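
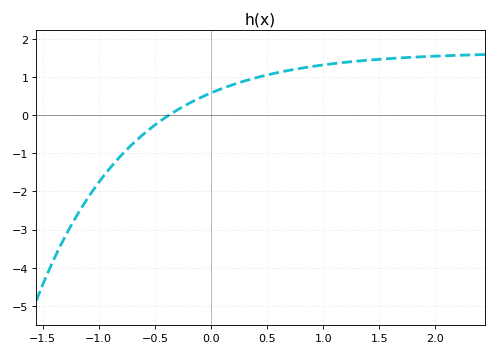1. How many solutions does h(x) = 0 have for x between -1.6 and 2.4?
1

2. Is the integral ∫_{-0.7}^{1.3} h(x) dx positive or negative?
positive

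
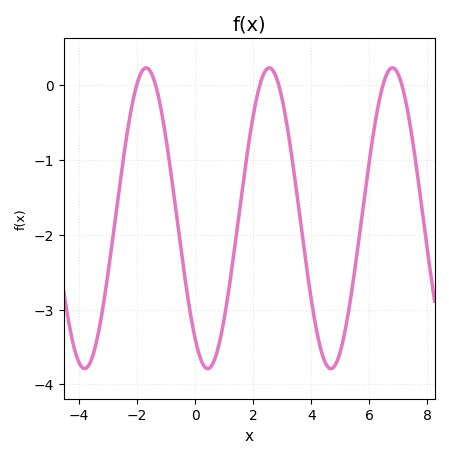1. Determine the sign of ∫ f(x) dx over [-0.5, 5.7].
negative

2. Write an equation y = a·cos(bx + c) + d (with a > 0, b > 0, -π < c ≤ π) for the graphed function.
y = 2.01cos(1.48x + 2.5) - 1.78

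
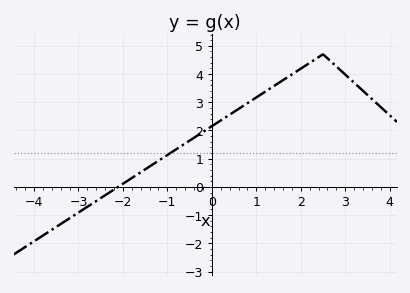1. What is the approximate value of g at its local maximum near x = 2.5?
4.7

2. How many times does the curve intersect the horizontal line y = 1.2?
1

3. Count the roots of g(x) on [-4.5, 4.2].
1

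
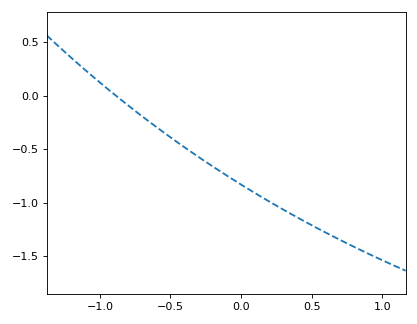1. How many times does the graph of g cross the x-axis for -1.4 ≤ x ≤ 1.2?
1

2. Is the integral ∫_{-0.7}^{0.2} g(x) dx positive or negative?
negative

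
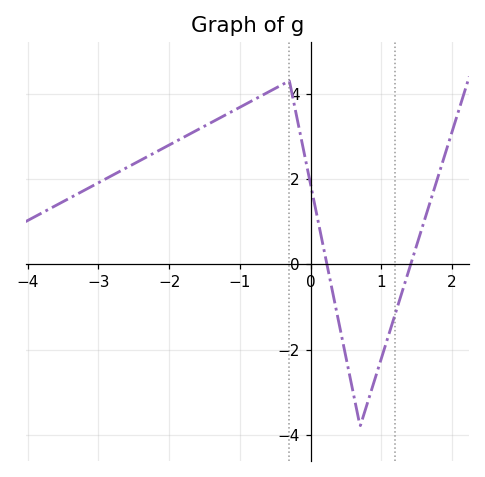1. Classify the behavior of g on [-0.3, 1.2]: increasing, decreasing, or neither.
neither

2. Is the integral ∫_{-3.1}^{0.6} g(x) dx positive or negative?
positive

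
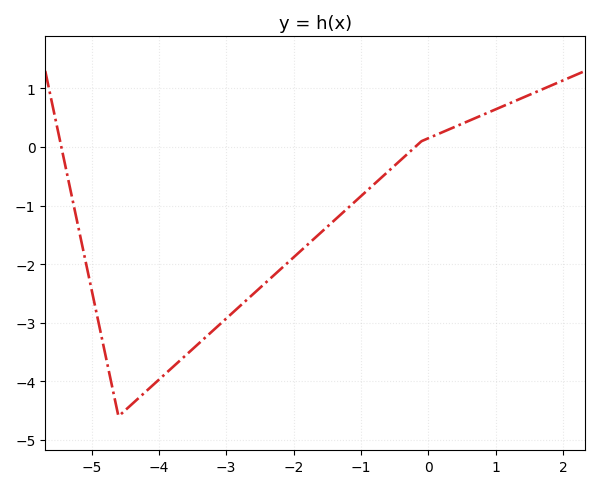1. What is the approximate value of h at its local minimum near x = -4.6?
-4.6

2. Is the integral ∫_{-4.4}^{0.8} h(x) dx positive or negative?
negative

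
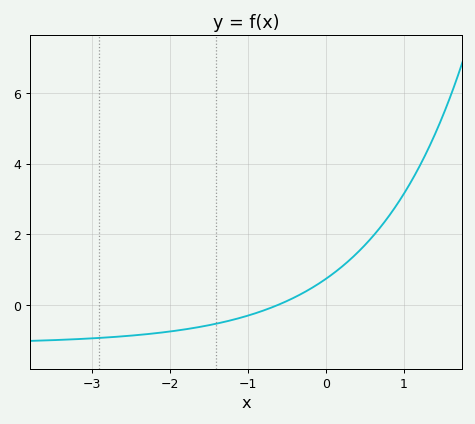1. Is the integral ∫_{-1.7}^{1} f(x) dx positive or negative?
positive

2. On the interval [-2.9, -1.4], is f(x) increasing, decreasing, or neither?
increasing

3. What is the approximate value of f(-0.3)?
0.4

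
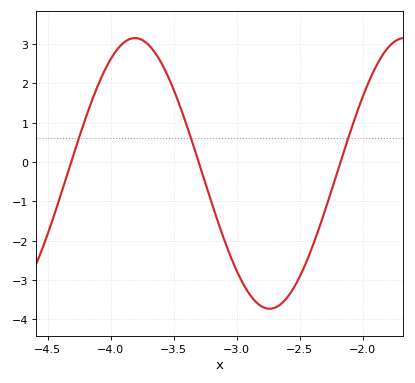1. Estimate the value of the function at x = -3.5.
1.8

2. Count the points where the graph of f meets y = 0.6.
3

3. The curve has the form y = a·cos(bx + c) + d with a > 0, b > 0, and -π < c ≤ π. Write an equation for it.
y = 3.44cos(2.9x - 1.4) - 0.29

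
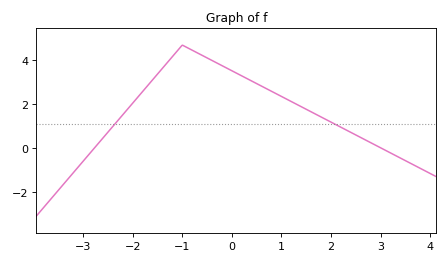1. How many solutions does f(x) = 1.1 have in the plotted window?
2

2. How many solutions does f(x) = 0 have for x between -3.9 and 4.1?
2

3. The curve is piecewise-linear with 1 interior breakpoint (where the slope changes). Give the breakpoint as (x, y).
(-1, 4.7)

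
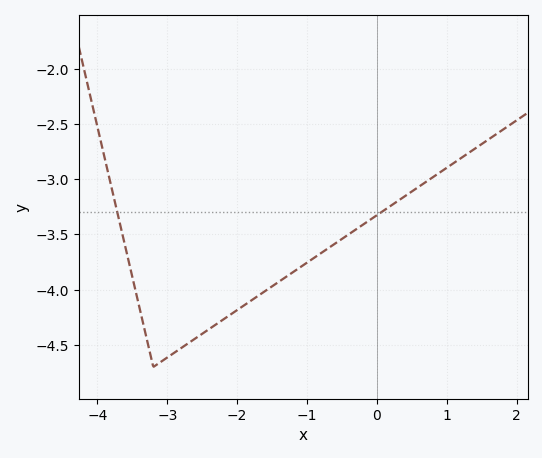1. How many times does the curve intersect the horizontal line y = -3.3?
2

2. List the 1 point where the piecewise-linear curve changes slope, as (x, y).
(-3.2, -4.7)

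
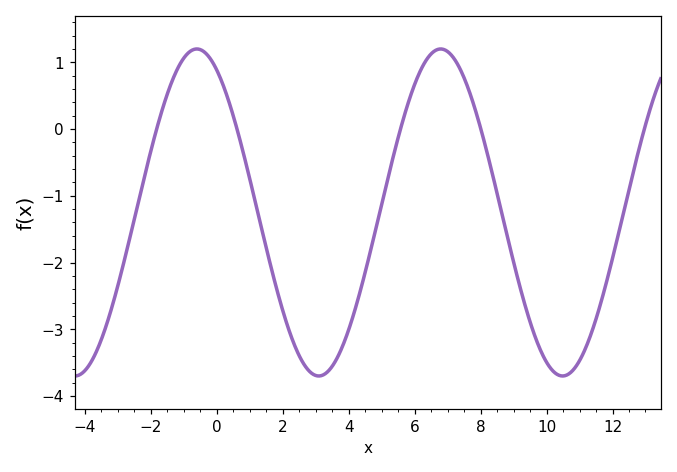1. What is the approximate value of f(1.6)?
-2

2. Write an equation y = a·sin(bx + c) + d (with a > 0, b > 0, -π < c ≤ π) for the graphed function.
y = 2.45sin(0.85x + 2.1) - 1.25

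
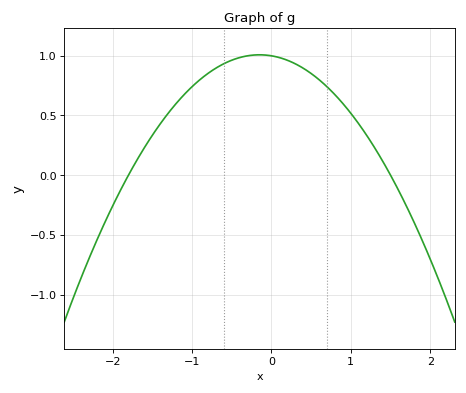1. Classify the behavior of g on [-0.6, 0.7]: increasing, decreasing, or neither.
neither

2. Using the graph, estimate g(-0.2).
1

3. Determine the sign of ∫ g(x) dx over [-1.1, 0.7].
positive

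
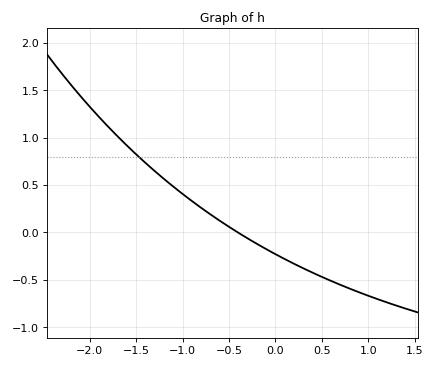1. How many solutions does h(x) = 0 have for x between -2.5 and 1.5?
1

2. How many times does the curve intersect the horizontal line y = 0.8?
1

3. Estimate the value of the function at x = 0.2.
-0.35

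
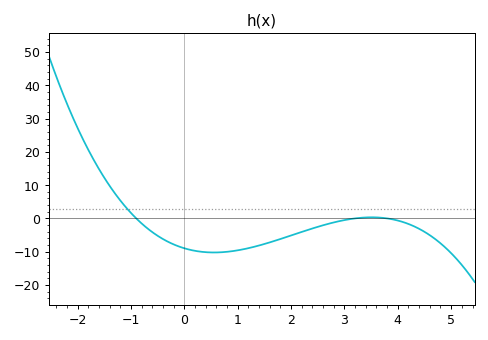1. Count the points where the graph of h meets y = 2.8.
1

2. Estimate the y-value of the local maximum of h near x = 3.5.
0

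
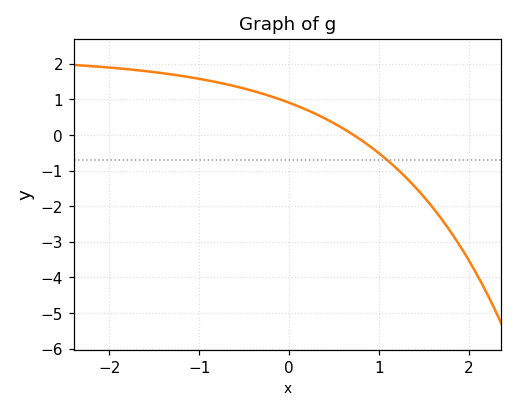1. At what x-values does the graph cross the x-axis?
0.72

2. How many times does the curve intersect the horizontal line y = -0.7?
1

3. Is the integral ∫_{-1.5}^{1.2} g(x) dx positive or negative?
positive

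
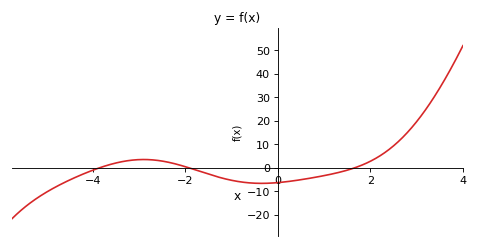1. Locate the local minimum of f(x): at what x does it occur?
-0.4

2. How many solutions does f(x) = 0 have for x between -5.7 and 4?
3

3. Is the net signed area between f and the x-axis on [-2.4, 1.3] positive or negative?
negative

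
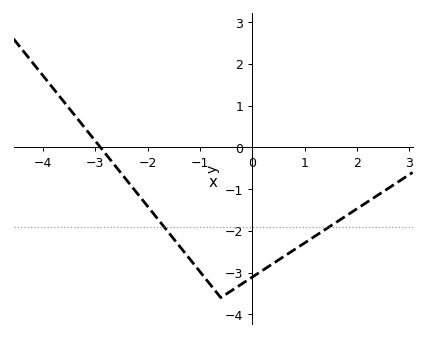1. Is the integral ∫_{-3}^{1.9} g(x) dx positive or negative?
negative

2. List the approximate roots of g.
-2.8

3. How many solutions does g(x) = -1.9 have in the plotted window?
2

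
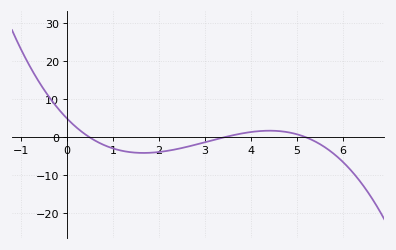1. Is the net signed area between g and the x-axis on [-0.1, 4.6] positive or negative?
negative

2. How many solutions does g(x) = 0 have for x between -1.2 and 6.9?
3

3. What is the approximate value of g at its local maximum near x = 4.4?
1.78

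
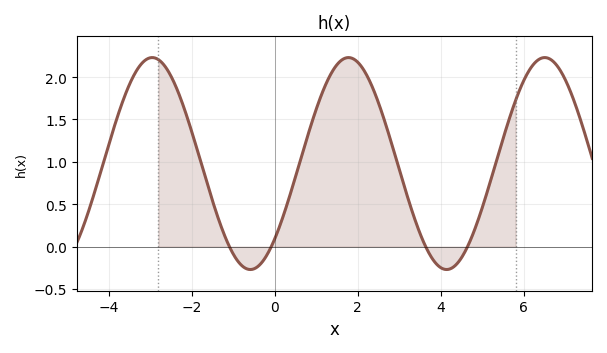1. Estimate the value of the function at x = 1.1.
1.75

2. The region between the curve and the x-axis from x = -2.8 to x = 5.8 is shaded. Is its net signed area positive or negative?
positive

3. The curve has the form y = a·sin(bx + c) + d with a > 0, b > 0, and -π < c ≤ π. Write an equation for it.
y = 1.25sin(1.3x - 0.79) + 0.98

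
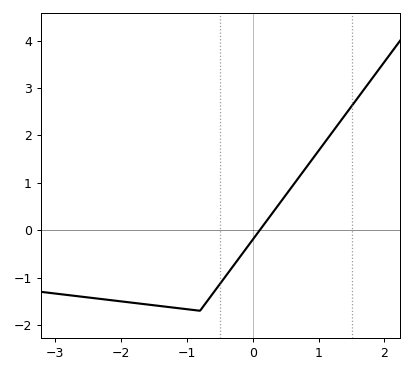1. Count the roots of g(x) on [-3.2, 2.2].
1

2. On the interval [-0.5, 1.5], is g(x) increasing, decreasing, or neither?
increasing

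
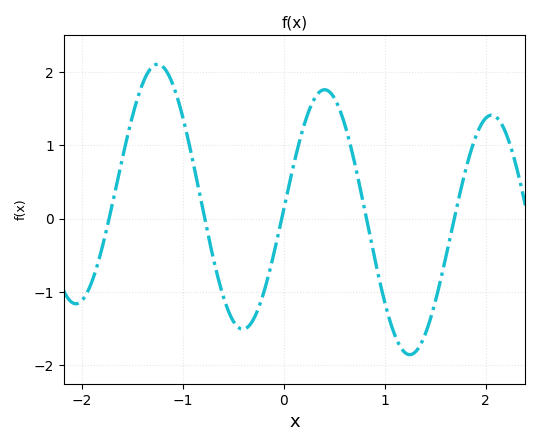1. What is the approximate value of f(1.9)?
1.11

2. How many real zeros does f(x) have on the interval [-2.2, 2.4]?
5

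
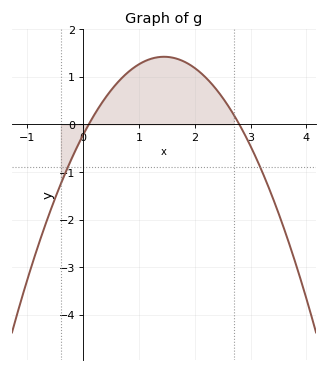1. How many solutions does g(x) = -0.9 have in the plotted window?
2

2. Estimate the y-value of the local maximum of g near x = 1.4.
1.4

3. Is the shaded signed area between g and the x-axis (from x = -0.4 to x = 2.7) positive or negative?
positive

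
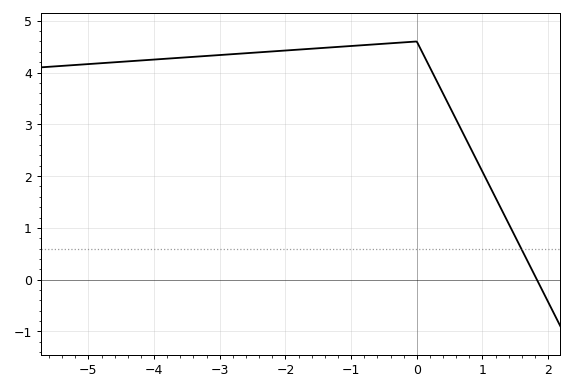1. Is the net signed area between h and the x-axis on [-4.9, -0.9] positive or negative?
positive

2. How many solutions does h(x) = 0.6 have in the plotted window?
1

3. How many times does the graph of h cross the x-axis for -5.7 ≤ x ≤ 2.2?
1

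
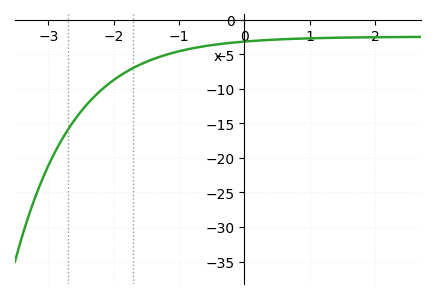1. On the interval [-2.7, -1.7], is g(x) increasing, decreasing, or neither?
increasing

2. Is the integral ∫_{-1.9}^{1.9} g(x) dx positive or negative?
negative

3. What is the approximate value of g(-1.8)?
-7.5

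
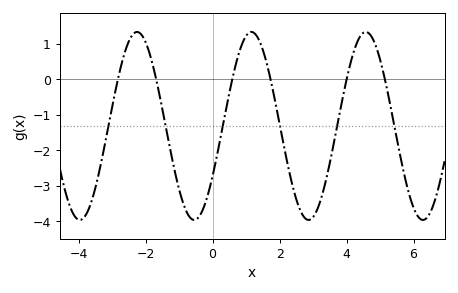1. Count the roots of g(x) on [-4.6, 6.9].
6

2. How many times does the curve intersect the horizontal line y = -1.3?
6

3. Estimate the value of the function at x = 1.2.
1.33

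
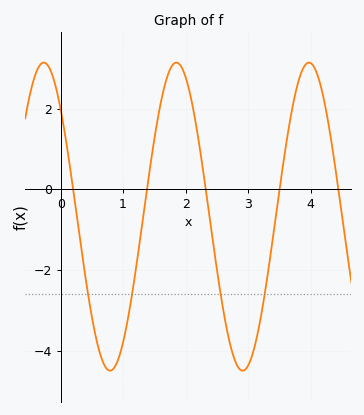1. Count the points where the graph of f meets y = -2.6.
4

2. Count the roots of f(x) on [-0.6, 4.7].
5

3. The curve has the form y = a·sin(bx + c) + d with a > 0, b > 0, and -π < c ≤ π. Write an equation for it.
y = 3.82sin(3x + 2.4) - 0.68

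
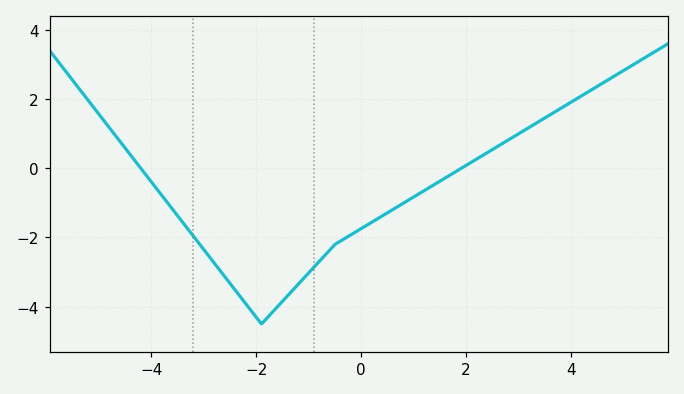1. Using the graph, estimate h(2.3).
0.357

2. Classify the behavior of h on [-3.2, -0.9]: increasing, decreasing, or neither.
neither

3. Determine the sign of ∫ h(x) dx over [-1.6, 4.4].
negative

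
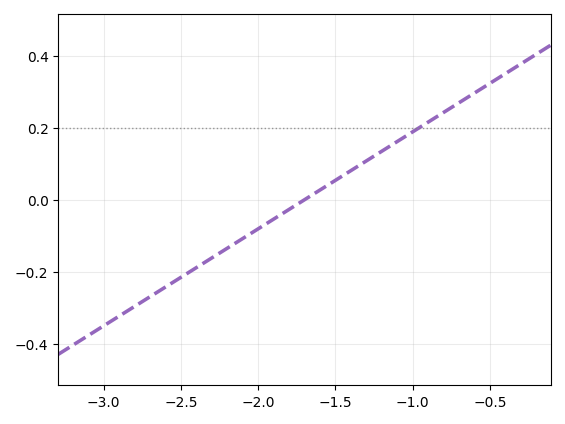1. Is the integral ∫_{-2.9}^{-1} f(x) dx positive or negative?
negative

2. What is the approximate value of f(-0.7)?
0.28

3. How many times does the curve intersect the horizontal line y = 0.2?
1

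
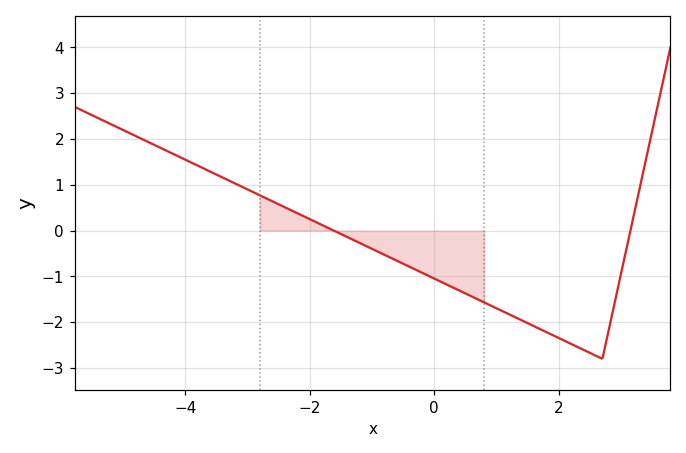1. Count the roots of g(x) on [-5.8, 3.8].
2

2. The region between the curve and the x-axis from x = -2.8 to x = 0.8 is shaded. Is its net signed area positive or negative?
negative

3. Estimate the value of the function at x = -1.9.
0.2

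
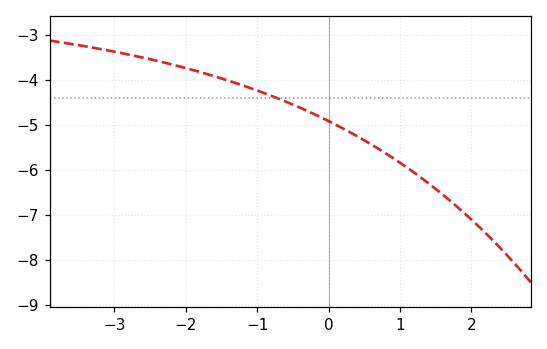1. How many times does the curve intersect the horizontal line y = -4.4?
1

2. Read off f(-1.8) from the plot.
-3.82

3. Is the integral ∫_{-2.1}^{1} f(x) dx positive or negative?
negative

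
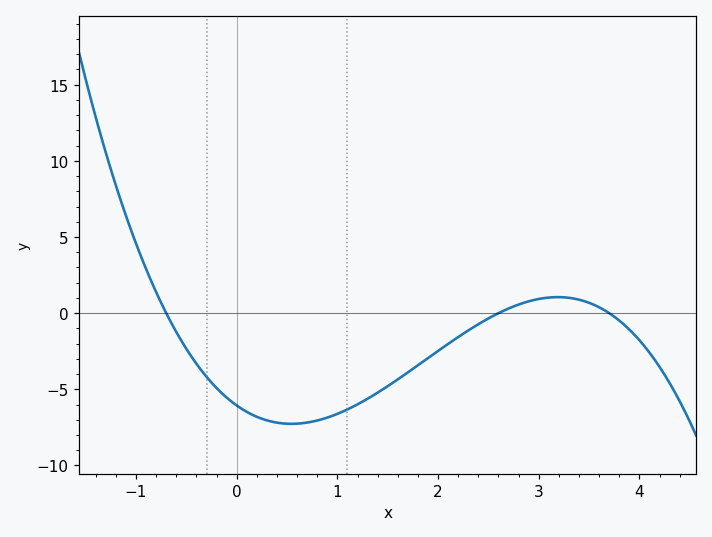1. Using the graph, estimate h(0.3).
-7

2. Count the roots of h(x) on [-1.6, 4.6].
3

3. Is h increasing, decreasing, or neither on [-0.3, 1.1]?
neither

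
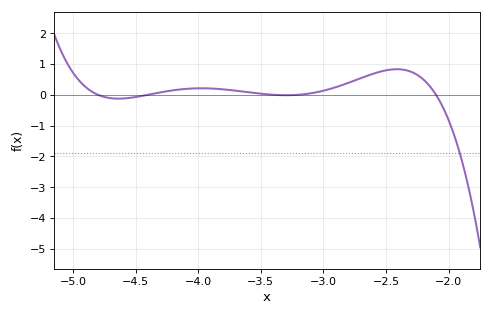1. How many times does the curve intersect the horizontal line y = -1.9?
1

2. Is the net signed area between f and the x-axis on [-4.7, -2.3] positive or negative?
positive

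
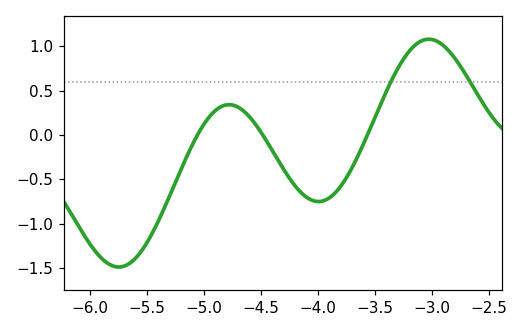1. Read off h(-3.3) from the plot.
0.744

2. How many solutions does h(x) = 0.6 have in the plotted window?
2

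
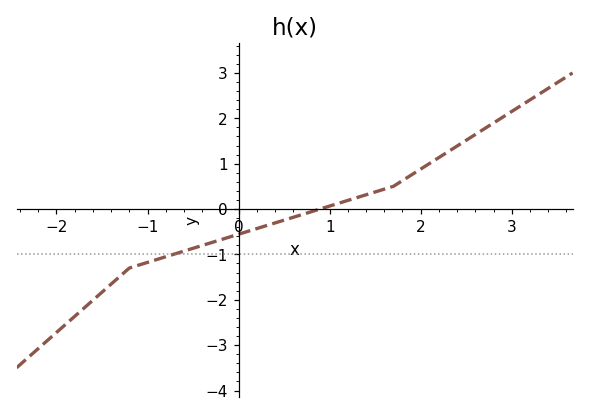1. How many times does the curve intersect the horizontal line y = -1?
1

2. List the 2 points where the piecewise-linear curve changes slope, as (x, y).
(-1.2, -1.3); (1.7, 0.5)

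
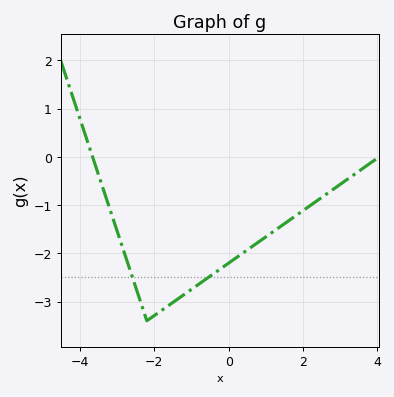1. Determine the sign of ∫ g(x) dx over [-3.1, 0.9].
negative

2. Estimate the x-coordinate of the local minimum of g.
-2.2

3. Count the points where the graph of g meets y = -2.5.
2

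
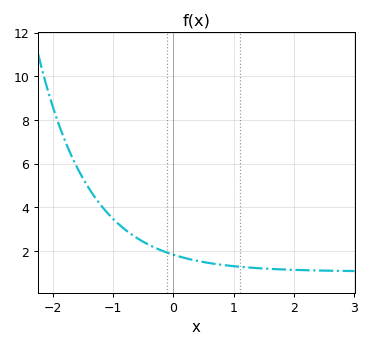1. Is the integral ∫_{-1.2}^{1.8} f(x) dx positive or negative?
positive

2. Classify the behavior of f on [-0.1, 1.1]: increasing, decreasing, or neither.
decreasing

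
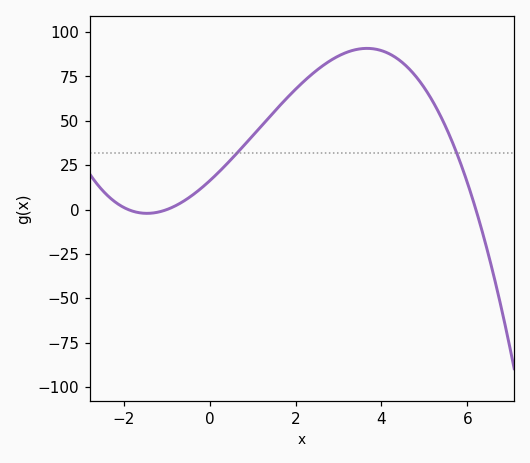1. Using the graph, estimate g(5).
68.6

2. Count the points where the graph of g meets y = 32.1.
2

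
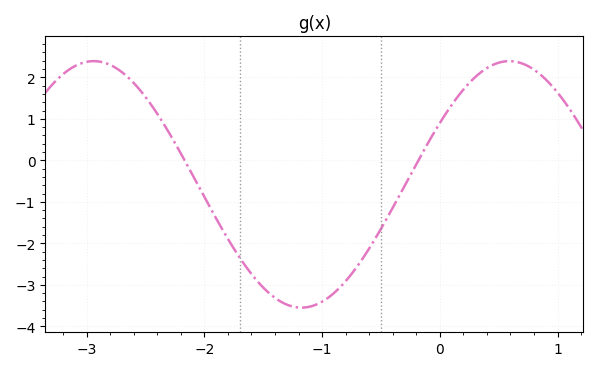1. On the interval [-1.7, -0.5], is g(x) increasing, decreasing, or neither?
neither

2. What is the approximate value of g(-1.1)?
-3.52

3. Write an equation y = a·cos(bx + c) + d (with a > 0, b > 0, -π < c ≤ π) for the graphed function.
y = 2.97cos(1.78x - 1.05) - 0.58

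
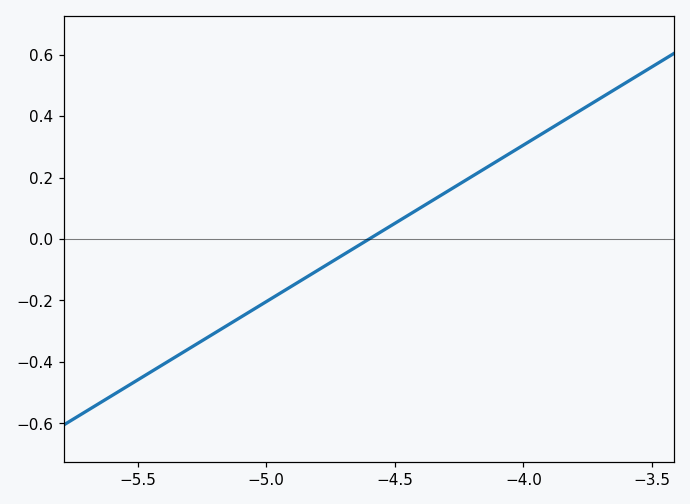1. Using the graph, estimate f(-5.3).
-0.36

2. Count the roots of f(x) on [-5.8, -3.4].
1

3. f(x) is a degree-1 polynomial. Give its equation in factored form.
y = 0.51(x + 4.6)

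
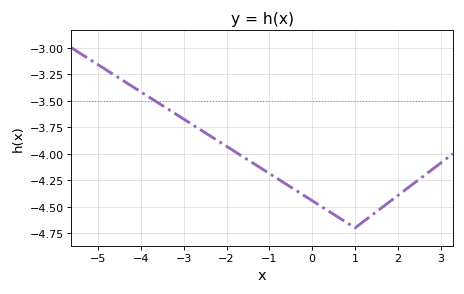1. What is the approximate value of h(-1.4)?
-4.08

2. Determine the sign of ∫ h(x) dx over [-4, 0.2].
negative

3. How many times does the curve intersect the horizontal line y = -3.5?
1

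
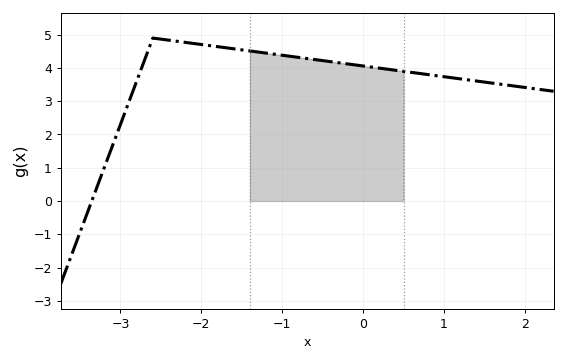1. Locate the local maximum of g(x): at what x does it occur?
-2.6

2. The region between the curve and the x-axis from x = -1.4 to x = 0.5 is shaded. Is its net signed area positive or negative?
positive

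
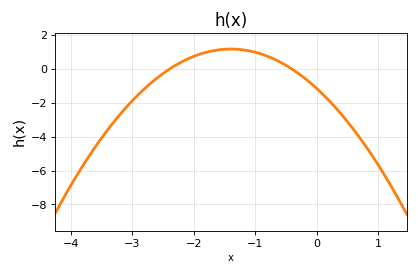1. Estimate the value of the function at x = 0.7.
-4.06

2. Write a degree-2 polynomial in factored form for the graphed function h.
y = -1.19(x + 2.4)(x + 0.4)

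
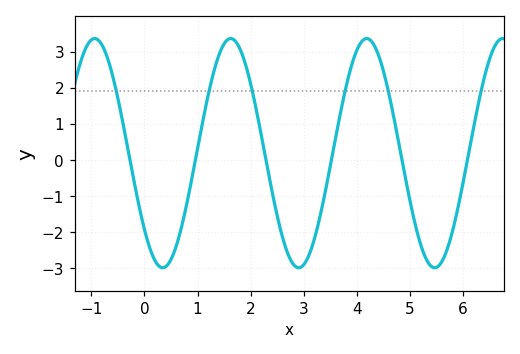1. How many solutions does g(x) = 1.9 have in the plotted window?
6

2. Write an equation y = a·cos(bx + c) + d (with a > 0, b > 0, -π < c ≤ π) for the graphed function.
y = 3.18cos(2.45x + 2.3) + 0.18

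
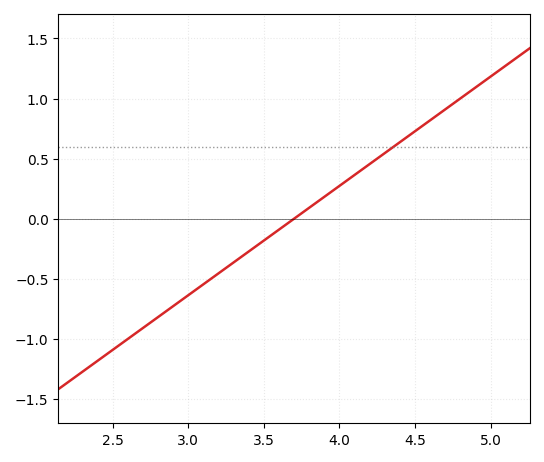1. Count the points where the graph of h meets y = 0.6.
1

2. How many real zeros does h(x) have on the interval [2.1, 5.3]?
1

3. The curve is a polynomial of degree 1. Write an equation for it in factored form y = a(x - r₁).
y = 0.91(x - 3.7)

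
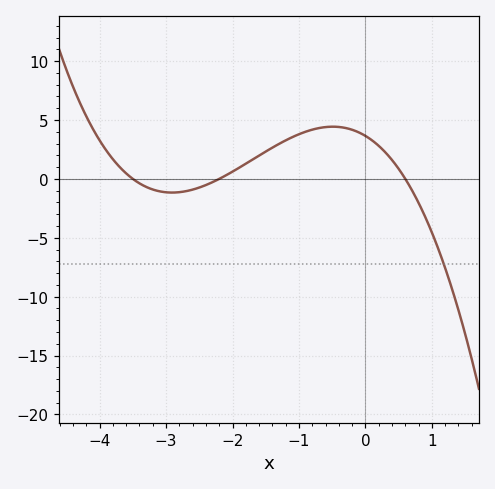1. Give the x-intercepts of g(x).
-3.5, -2.2, 0.6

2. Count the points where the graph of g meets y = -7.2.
1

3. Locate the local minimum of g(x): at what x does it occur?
-2.91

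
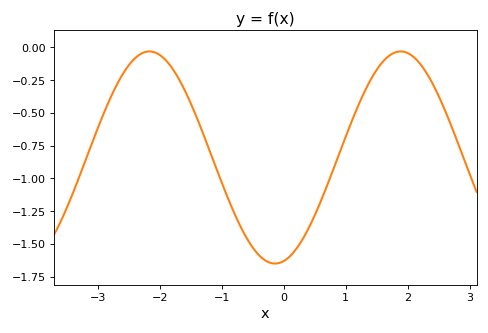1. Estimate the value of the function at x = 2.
-0.04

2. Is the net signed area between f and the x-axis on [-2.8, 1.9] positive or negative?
negative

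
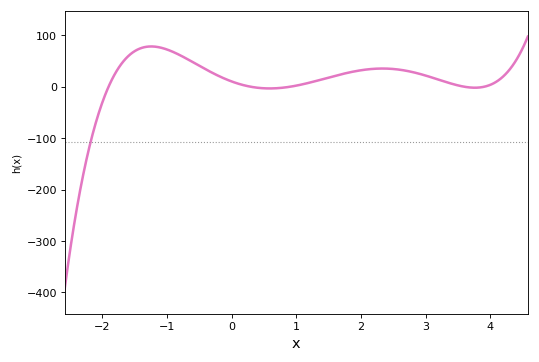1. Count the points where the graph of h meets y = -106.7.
1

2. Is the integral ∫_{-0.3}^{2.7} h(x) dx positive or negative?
positive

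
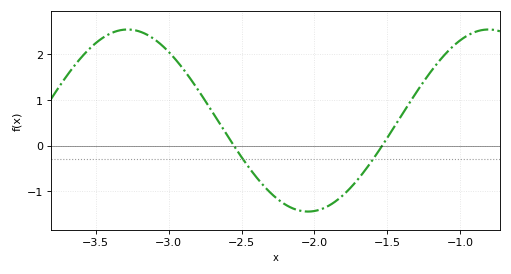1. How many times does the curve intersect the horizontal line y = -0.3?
2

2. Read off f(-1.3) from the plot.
1.18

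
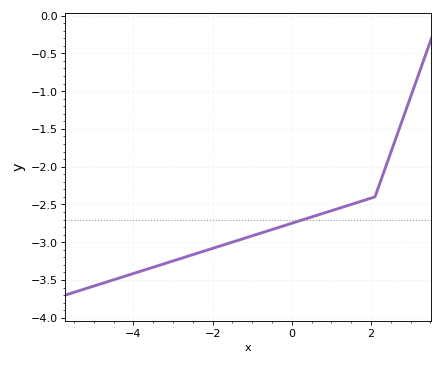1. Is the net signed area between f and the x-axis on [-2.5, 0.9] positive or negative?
negative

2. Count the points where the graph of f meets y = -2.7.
1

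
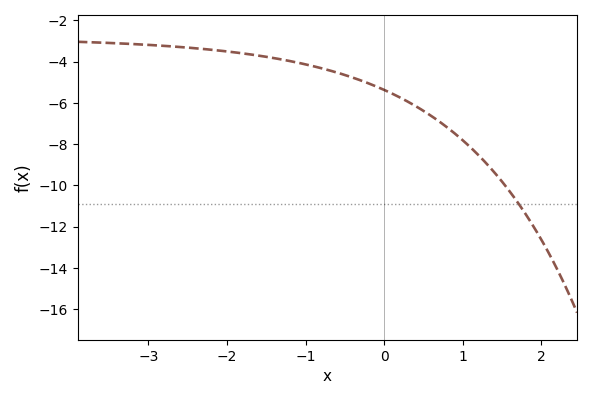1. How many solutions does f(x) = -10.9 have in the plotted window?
1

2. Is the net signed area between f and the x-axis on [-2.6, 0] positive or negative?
negative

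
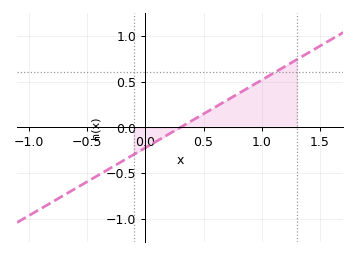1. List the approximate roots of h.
0.3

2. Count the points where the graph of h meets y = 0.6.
1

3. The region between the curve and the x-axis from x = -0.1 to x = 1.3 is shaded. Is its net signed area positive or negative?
positive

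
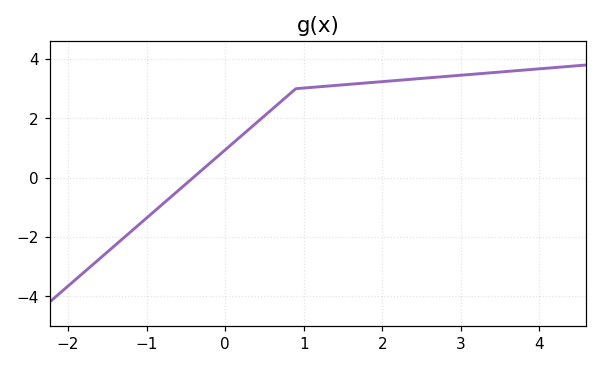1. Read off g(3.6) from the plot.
3.6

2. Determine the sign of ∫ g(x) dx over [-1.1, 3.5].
positive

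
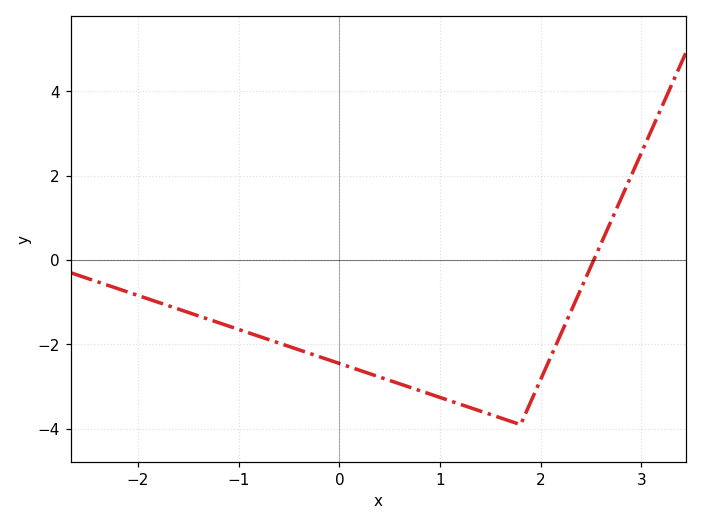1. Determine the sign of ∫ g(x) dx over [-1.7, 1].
negative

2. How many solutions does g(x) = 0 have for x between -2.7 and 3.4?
1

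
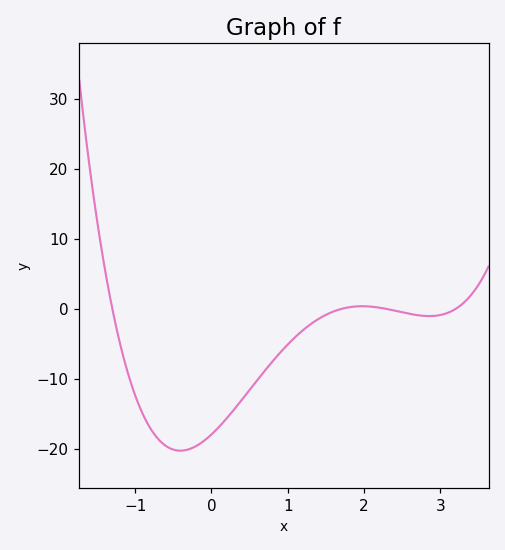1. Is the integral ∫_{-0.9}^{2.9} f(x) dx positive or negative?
negative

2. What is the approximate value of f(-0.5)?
-20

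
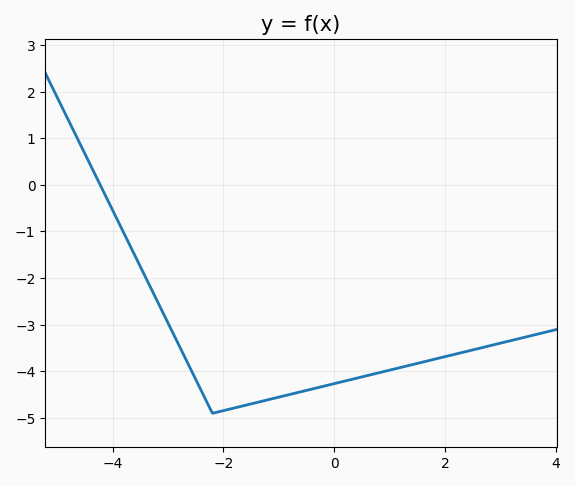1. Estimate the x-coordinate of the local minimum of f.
-2.2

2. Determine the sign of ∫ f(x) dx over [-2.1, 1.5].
negative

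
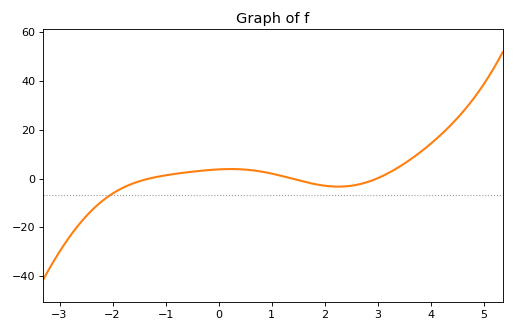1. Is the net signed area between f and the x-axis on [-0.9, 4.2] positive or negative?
positive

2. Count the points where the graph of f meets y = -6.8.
1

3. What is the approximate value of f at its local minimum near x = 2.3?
-3.32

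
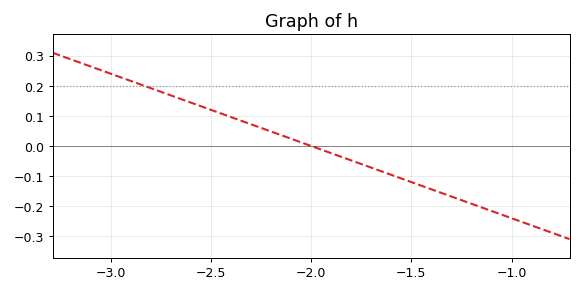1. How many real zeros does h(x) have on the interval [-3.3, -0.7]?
1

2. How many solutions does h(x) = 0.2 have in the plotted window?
1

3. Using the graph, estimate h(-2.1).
0.02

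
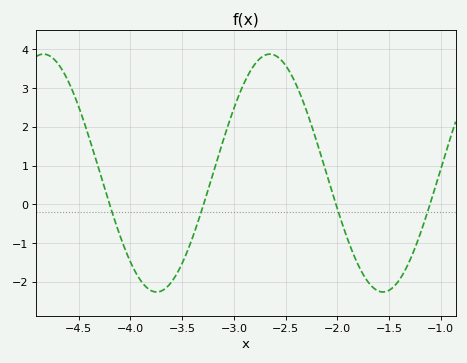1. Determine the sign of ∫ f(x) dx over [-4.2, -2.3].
positive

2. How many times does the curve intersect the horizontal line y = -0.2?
4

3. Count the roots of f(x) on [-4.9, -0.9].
4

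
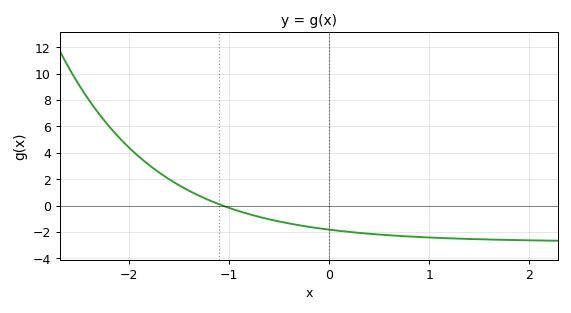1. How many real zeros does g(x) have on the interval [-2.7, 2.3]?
1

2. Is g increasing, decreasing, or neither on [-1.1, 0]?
decreasing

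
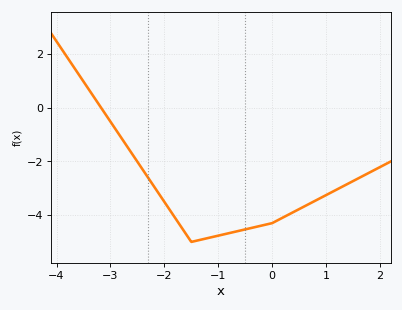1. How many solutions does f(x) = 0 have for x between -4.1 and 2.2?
1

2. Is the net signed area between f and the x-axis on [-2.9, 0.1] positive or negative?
negative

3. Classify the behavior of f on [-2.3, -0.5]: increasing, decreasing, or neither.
neither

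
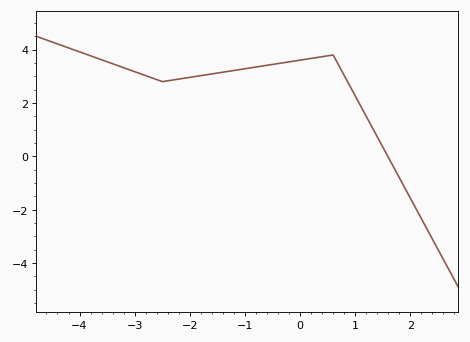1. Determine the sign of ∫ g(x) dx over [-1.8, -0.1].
positive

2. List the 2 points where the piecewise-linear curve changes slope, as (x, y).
(-2.5, 2.8); (0.6, 3.8)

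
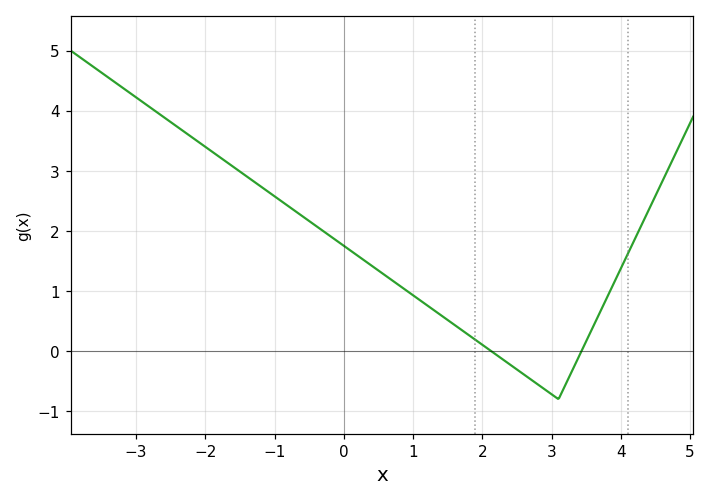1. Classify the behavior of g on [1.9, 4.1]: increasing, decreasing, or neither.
neither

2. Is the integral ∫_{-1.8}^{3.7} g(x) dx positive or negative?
positive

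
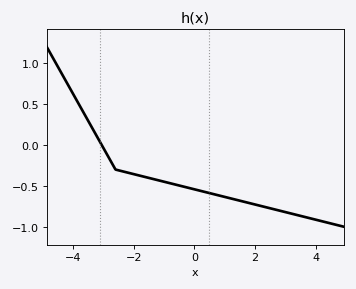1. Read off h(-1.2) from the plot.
-0.43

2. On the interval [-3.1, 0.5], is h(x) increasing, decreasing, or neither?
decreasing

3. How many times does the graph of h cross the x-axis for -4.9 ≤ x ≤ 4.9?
1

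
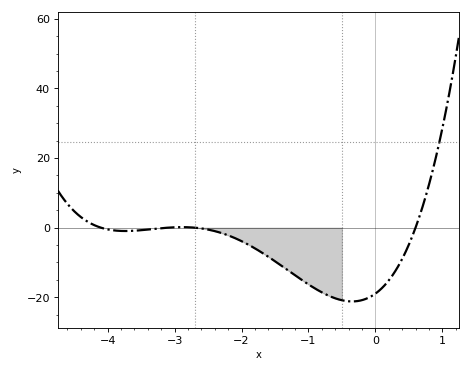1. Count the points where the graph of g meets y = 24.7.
1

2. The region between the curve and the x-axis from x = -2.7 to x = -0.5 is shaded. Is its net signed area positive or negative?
negative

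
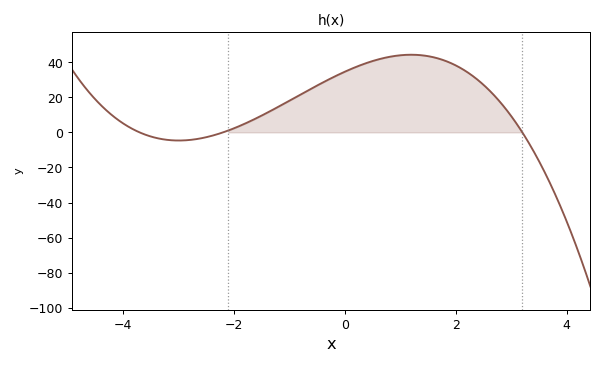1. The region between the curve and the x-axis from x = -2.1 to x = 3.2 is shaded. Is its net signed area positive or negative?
positive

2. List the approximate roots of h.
-3.8, -2.2, 3.2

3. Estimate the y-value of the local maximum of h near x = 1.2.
44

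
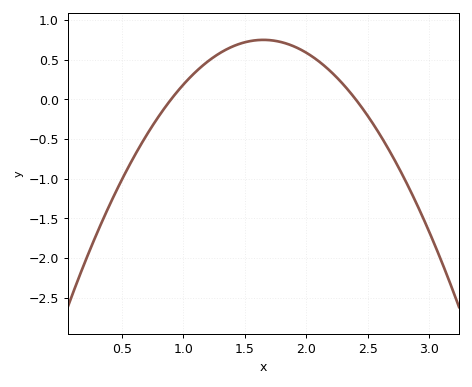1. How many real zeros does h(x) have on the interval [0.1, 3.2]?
2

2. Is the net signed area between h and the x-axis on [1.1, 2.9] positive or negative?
positive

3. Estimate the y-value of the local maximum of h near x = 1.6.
0.748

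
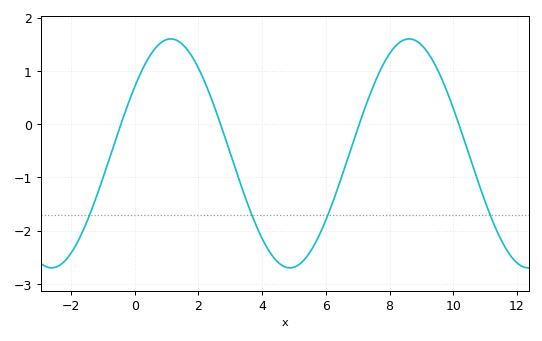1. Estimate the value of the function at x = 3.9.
-2.02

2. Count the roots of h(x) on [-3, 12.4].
4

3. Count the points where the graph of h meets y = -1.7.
4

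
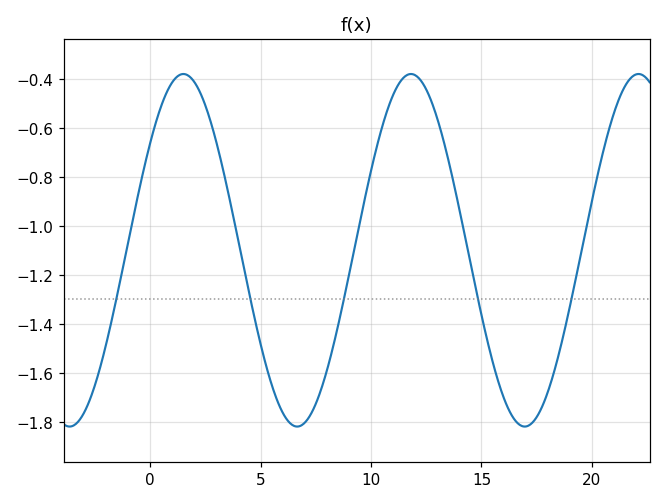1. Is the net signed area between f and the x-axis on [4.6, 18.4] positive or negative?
negative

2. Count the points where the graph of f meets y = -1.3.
5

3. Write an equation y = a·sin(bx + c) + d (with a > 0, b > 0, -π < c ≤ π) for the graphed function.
y = 0.72sin(0.61x + 0.65) - 1.1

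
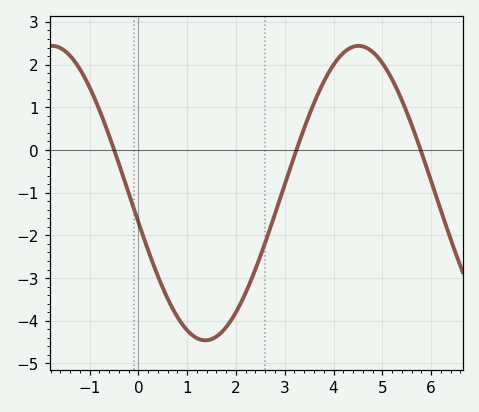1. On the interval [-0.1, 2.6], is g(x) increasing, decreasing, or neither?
neither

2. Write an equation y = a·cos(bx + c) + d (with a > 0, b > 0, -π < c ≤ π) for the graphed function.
y = 3.45cos(1x + 1.77) - 1.01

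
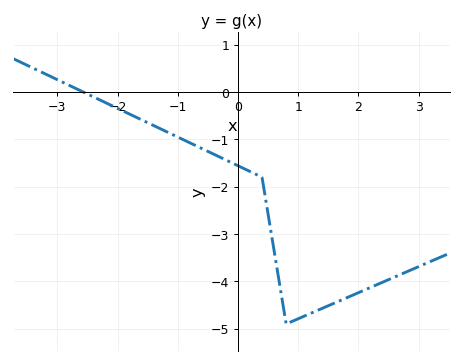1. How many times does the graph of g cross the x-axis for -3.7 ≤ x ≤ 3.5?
1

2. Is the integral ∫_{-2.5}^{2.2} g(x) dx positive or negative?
negative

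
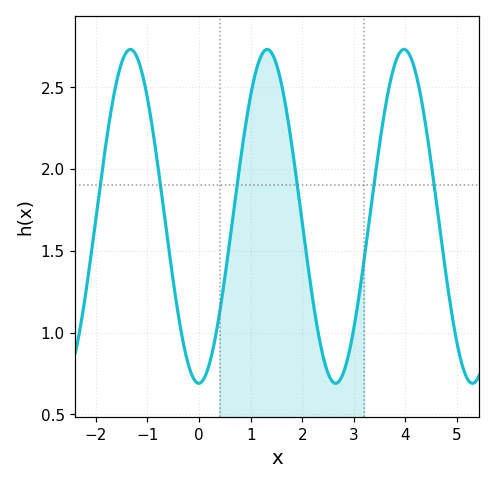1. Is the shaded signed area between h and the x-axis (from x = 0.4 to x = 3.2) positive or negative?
positive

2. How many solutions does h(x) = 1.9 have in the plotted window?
6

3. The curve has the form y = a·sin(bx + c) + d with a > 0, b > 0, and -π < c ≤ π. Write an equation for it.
y = 1.02sin(2.37x - 1.56) + 1.71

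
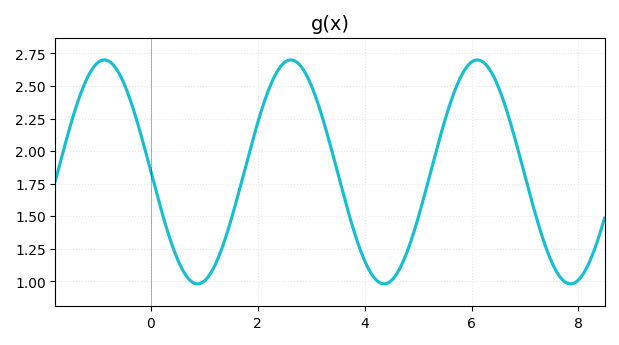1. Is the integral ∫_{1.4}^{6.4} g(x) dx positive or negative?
positive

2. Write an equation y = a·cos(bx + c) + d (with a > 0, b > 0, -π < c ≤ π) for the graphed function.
y = 0.86cos(1.8x + 1.57) + 1.84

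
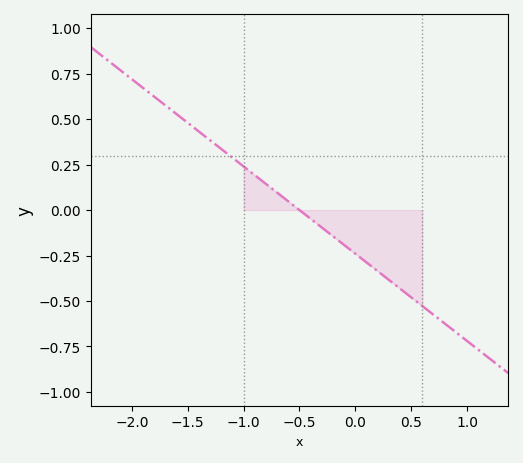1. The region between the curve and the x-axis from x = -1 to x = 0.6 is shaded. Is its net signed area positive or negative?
negative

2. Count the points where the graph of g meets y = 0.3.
1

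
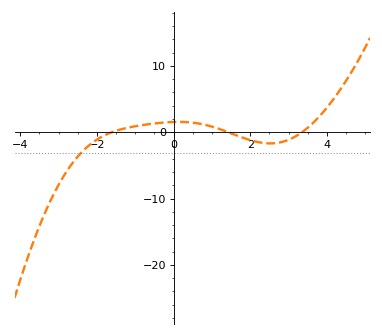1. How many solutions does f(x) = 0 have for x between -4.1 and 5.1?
3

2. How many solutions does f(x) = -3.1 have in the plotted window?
1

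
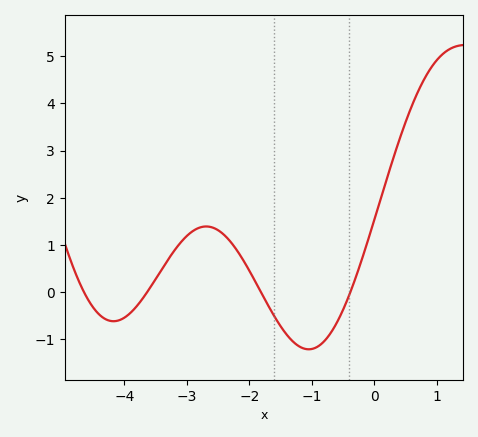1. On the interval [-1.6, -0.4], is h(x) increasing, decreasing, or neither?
neither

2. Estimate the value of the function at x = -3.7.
-0.1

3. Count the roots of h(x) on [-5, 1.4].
4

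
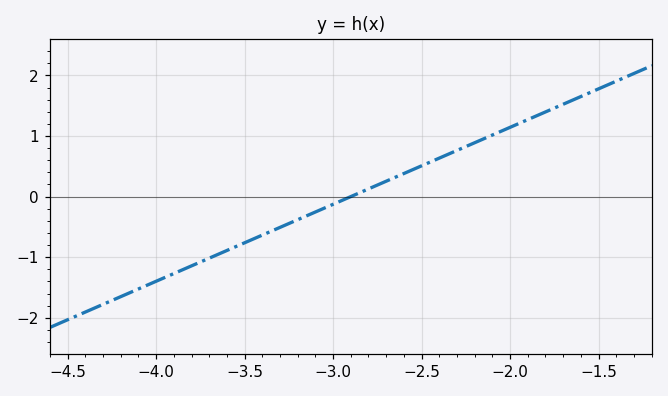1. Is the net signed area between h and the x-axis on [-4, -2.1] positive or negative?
negative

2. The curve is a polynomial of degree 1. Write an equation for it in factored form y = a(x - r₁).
y = 1.27(x + 2.9)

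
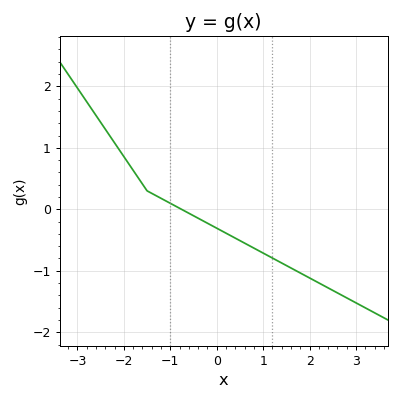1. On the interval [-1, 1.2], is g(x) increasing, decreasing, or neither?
decreasing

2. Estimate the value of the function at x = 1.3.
-0.834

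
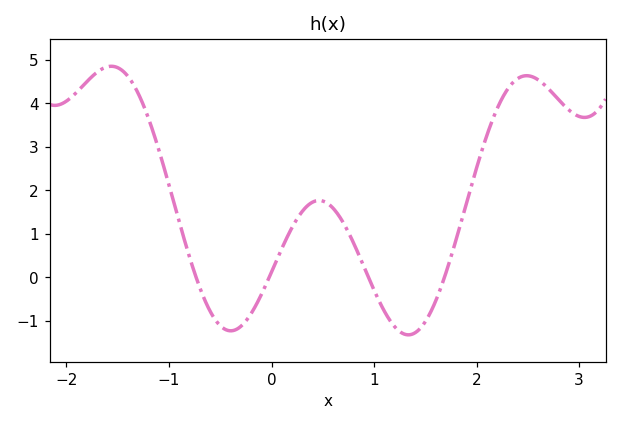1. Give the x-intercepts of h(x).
-0.7, 0, 0.9, 1.7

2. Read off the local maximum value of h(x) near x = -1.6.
4.9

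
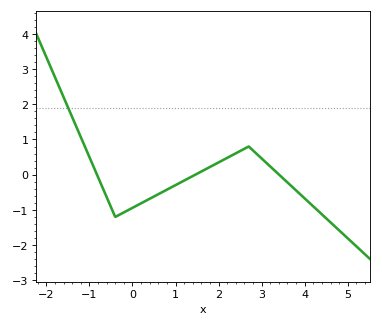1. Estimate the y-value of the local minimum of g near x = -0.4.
-1.2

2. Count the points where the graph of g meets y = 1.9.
1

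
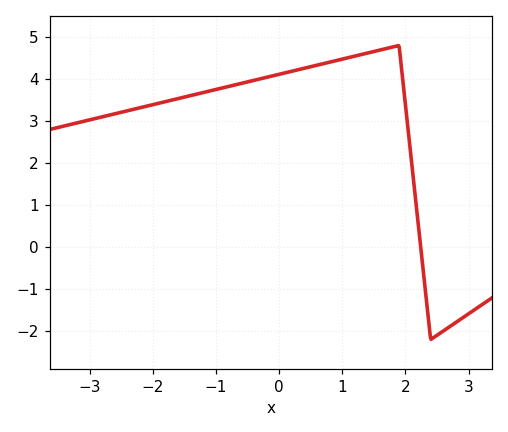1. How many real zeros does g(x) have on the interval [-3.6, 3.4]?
1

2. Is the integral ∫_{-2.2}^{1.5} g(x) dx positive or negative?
positive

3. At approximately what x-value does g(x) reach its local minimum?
2.4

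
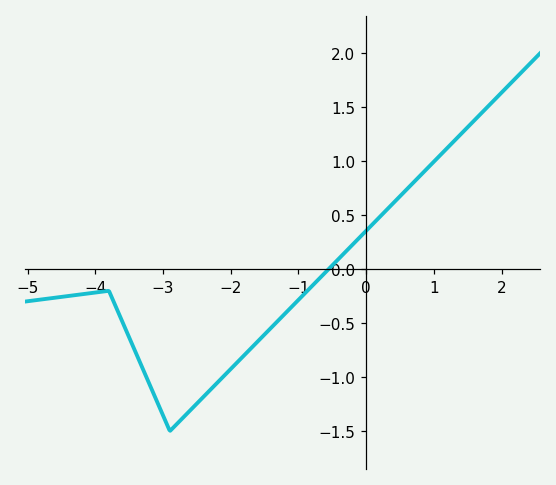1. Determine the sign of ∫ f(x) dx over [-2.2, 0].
negative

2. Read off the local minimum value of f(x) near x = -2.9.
-1.5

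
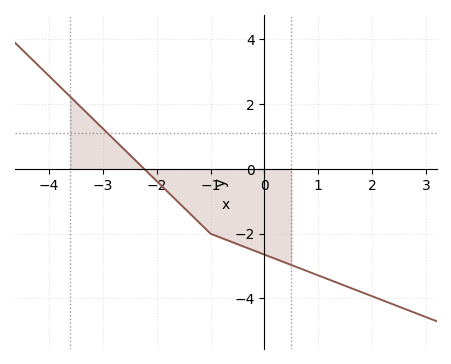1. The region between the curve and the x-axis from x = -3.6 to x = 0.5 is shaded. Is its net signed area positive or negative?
negative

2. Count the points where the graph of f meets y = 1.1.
1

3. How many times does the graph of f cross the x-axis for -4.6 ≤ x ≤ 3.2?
1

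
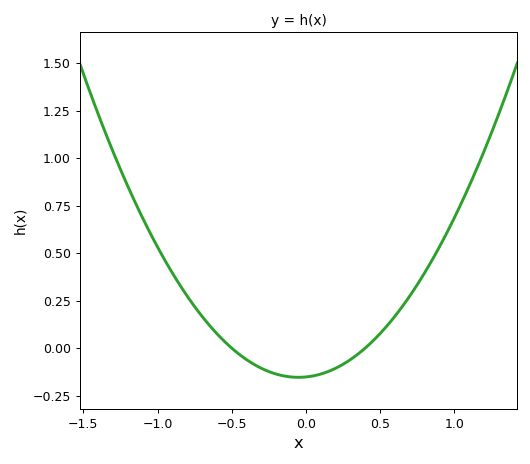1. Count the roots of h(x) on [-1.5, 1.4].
2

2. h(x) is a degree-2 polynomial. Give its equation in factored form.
y = 0.76(x + 0.5)(x - 0.4)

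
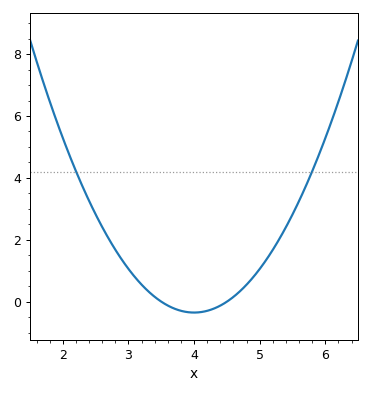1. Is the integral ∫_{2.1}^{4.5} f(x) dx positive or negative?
positive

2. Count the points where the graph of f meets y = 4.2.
2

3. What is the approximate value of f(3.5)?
0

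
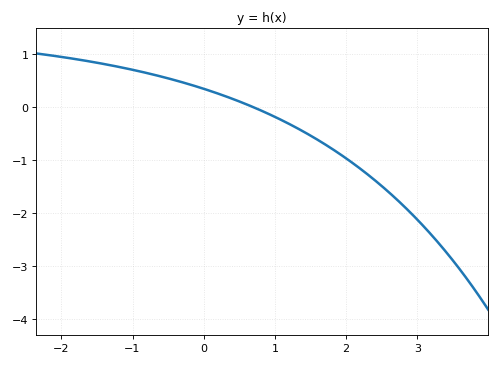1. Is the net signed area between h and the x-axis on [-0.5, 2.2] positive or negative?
negative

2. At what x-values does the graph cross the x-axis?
0.703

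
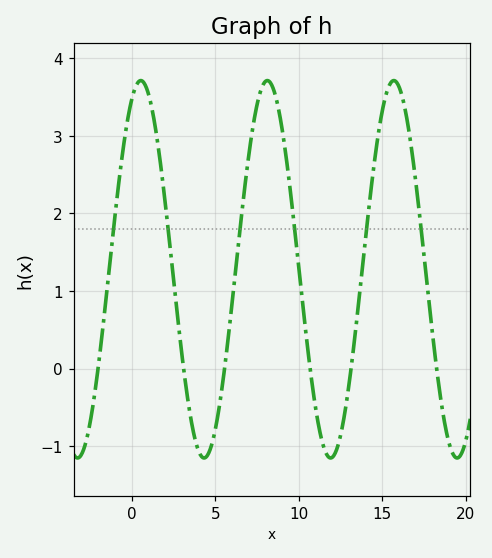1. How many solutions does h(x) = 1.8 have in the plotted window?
6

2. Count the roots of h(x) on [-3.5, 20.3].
6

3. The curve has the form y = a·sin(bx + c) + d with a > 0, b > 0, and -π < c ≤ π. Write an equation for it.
y = 2.43sin(0.83x + 1.12) + 1.28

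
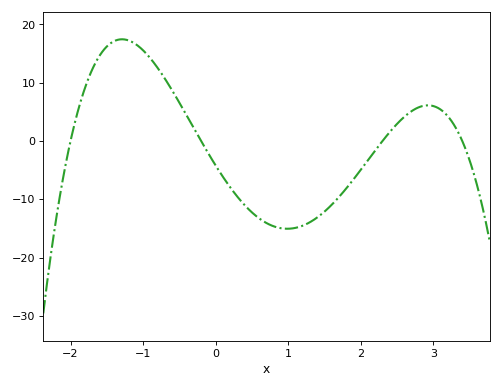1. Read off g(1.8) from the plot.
-8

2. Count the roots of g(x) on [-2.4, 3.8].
4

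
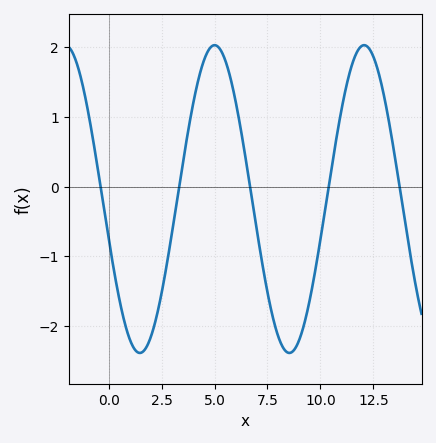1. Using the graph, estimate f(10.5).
0.2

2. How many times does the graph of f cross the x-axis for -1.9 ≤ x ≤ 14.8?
5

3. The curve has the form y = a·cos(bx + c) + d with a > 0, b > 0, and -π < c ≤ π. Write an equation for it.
y = 2.21cos(0.89x + 1.8) - 0.18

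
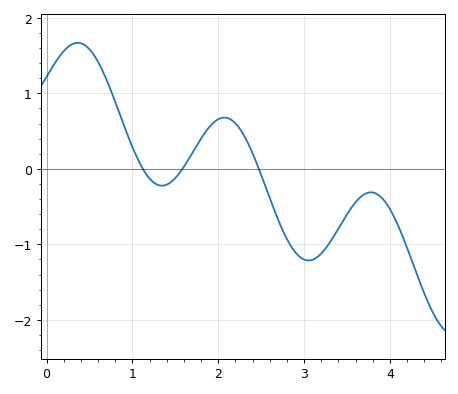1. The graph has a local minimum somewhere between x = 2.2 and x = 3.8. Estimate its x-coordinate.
3.05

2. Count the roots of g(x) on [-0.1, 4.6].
3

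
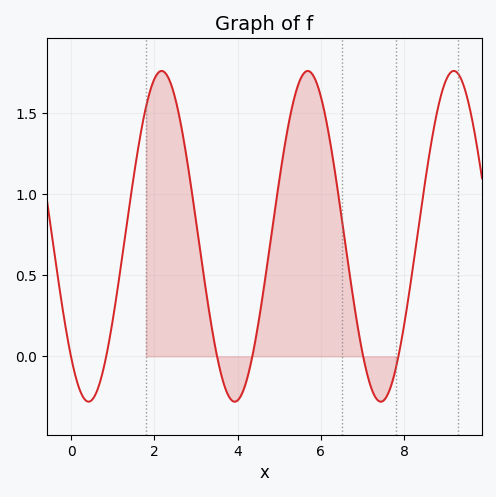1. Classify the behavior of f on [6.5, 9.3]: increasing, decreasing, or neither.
neither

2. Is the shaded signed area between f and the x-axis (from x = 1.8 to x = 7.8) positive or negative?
positive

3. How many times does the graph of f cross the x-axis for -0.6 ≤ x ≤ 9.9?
6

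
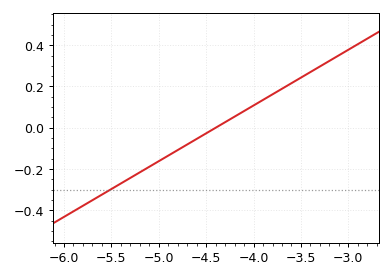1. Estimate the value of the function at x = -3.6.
0.216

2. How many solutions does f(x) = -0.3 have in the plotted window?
1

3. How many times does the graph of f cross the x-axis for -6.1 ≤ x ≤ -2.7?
1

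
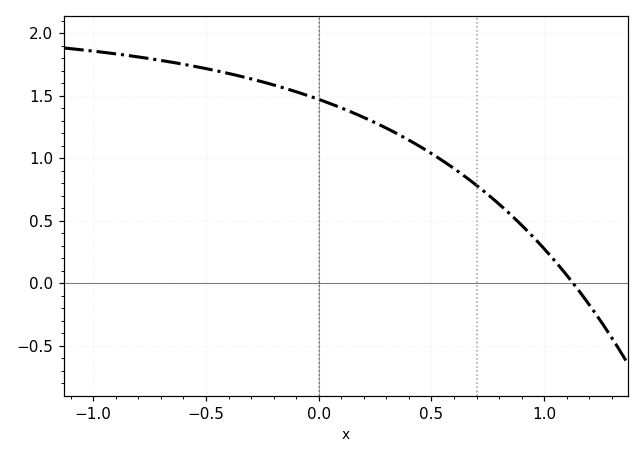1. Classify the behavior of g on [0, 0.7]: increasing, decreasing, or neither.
decreasing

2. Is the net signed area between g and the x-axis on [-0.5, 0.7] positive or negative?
positive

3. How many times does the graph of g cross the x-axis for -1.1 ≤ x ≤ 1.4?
1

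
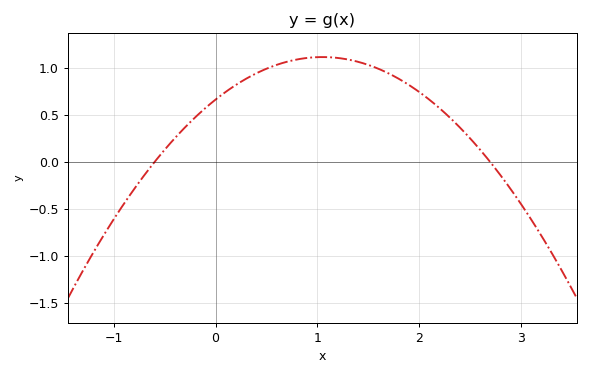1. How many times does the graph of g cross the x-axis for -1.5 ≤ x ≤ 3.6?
2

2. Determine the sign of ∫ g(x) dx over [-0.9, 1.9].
positive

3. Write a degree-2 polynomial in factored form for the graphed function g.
y = -0.41(x + 0.6)(x - 2.7)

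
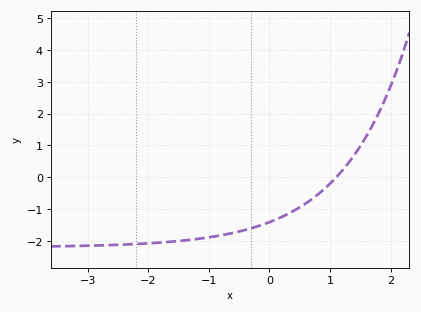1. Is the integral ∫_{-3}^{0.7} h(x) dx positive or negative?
negative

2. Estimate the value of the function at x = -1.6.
-2.02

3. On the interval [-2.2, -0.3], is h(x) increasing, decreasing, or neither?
increasing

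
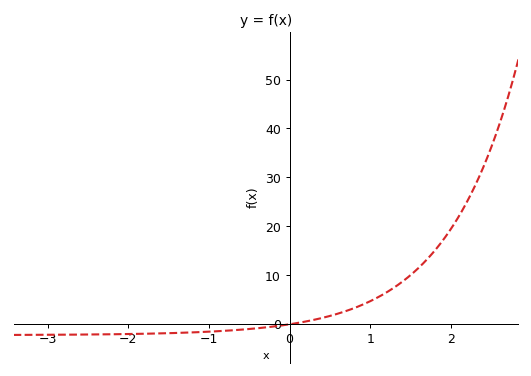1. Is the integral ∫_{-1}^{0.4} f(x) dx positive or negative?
negative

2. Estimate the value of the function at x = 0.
0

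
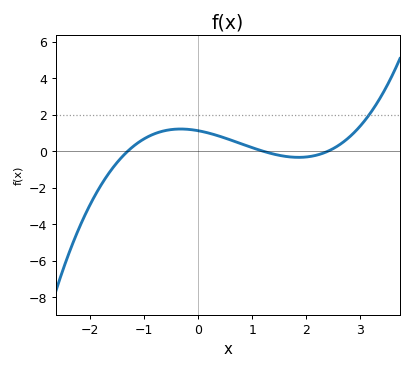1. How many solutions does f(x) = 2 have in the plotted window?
1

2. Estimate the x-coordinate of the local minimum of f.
1.9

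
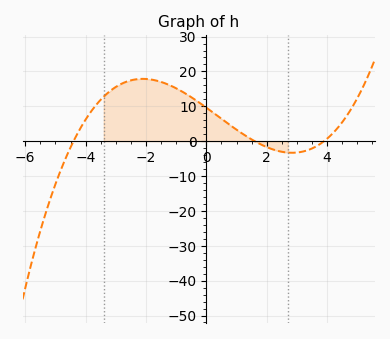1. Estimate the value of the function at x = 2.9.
-3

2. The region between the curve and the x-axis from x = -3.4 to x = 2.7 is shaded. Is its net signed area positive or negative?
positive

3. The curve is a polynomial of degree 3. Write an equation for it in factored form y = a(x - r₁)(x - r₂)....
y = 0.35(x + 4.4)(x - 1.6)(x - 3.9)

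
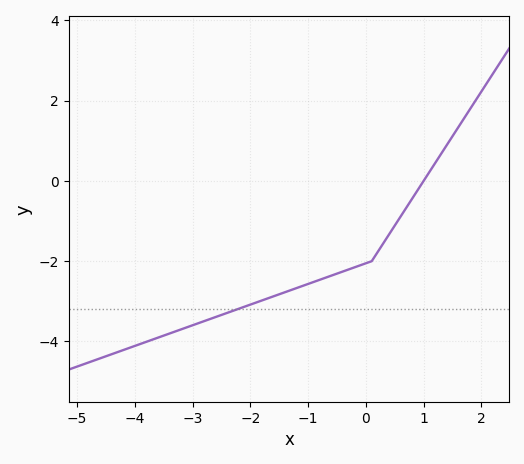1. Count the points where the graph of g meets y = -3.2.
1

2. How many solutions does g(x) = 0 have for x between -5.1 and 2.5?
1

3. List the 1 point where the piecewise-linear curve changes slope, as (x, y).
(0.1, -2)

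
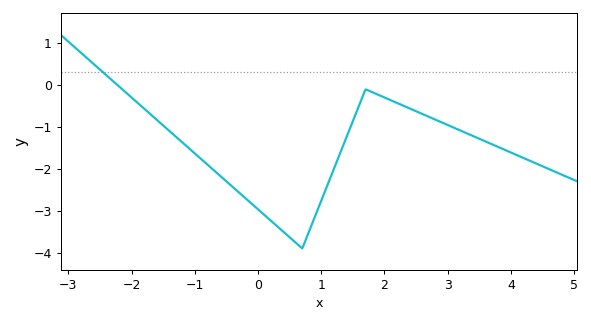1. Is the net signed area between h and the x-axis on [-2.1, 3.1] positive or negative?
negative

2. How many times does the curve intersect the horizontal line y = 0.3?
1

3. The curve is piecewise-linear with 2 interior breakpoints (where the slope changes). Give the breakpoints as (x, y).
(0.7, -3.9); (1.7, -0.1)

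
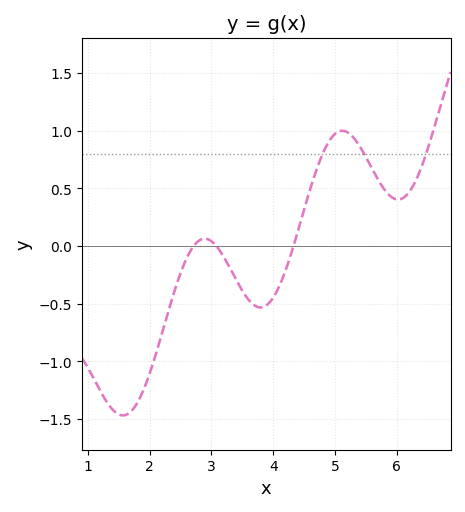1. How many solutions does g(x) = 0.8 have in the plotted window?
3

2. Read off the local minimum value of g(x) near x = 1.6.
-1.47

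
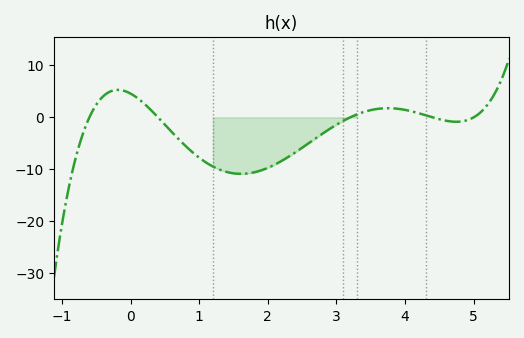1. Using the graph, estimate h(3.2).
0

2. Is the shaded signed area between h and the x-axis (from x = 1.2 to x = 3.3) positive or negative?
negative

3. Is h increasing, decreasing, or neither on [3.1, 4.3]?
neither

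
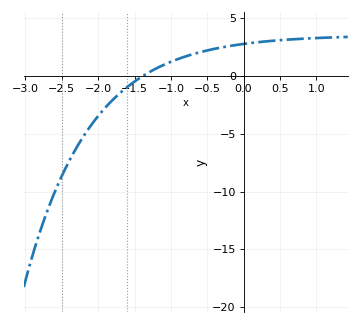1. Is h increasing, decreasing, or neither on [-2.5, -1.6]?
increasing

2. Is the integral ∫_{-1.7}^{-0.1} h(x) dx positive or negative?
positive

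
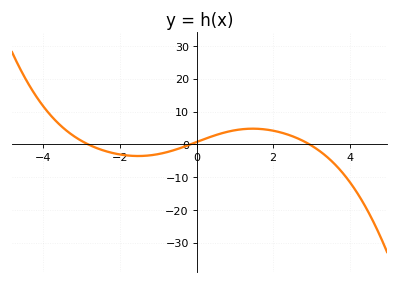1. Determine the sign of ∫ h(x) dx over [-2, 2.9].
positive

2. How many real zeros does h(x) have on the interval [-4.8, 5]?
3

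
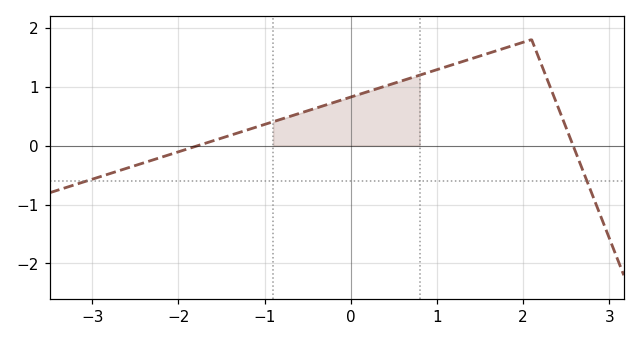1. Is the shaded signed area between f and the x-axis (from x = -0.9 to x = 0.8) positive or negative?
positive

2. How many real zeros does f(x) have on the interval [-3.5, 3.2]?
2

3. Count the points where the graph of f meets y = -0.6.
2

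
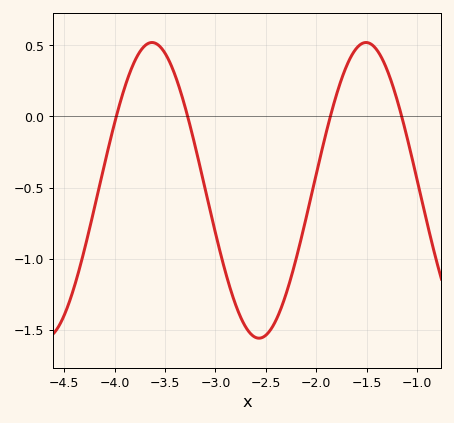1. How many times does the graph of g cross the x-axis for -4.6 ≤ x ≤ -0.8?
4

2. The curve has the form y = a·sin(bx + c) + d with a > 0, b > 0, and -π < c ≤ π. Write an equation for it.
y = 1.04sin(3x - 0.25) - 0.52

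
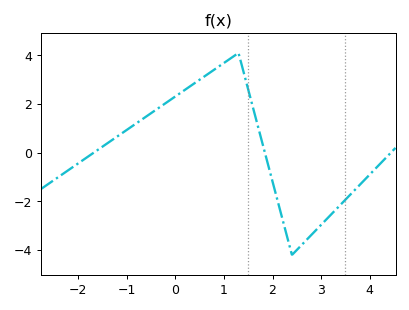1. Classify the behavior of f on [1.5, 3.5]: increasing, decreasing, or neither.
neither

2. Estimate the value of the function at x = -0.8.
1.21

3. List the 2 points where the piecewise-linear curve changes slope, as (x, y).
(1.3, 4.1); (2.4, -4.2)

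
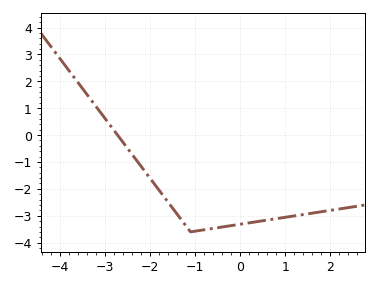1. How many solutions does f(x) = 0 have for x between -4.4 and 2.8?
1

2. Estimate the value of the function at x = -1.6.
-2.49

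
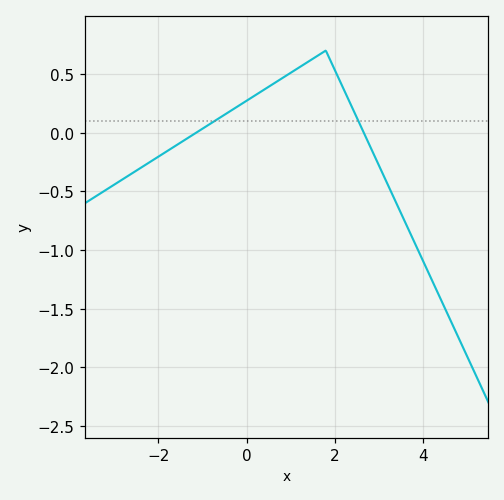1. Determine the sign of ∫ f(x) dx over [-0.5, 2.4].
positive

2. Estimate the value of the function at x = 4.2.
-1.25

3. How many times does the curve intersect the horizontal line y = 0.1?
2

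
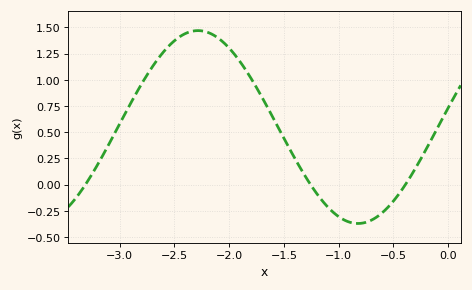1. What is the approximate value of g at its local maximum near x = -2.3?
1.45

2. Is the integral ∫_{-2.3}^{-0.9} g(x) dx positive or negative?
positive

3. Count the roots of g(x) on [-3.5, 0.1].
3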